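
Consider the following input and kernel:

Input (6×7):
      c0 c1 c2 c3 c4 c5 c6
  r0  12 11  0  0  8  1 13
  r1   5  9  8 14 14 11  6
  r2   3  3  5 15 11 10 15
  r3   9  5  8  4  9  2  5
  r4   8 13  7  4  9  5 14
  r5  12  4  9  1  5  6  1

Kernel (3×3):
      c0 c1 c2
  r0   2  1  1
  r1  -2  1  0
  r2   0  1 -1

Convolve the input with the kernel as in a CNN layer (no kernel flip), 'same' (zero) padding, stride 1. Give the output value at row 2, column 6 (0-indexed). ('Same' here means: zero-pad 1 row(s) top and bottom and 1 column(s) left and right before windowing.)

28

The receptive field on the zero-padded input at this output position is [11 6 0 / 10 15 0 / 2 5 0]. Elementwise product with the kernel and sum: 11·2 + 6·1 + 0·1 + 10·-2 + 15·1 + 5·1 + 0·-1.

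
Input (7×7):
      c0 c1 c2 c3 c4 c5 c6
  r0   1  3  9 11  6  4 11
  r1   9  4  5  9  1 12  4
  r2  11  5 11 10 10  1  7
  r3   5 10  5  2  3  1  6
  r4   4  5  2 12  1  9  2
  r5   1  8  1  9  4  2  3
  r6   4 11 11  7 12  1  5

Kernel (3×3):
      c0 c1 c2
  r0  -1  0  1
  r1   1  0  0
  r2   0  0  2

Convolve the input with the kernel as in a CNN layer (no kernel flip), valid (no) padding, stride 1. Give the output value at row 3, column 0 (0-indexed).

6

The receptive field on the input at this output position is [5 10 5 / 4 5 2 / 1 8 1]. Elementwise product with the kernel and sum: 5·-1 + 5·1 + 4·1 + 1·2.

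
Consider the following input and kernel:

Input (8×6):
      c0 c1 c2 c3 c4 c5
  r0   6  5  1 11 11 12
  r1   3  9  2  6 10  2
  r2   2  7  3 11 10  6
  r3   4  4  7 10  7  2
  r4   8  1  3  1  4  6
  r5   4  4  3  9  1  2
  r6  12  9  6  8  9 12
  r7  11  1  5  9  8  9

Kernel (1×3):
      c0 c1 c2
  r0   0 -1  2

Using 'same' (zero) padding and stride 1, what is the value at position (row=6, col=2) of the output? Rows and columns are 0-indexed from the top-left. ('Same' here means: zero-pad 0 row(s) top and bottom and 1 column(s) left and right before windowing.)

The receptive field on the zero-padded input at this output position is [9 6 8]. Elementwise product with the kernel and sum: 6·-1 + 8·2.

10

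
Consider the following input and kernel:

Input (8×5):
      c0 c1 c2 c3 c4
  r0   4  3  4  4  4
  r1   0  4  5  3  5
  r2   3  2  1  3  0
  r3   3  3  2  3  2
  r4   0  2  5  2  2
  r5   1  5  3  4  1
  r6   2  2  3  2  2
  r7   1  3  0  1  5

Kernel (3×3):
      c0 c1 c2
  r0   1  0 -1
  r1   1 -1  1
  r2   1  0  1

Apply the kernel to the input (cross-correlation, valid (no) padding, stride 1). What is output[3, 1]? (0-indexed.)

8

The receptive field on the input at this output position is [3 2 3 / 2 5 2 / 5 3 4]. Elementwise product with the kernel and sum: 3·1 + 3·-1 + 2·1 + 5·-1 + 2·1 + 5·1 + 4·1.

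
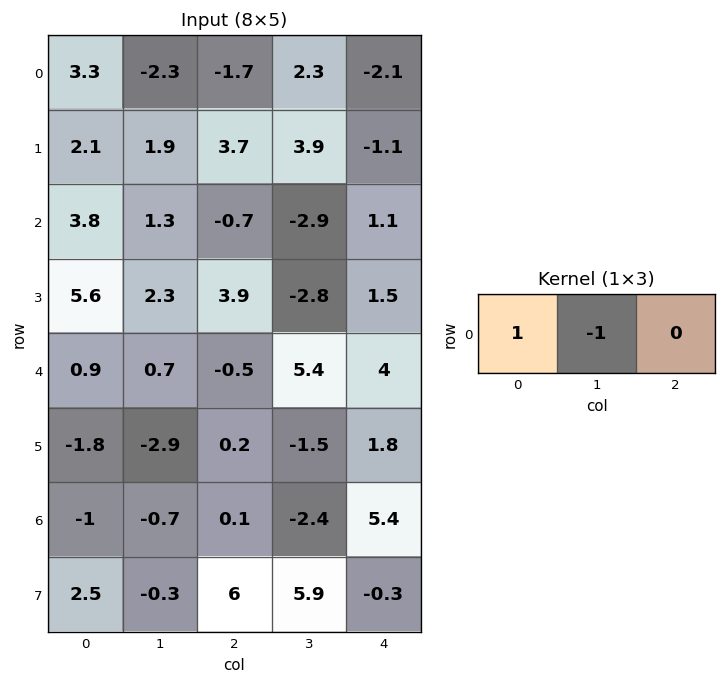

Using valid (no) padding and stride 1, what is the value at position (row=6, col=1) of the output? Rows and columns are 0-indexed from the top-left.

The receptive field on the input at this output position is [-0.7 0.1 -2.4]. Elementwise product with the kernel and sum: -0.7·1 + 0.1·-1.

-0.8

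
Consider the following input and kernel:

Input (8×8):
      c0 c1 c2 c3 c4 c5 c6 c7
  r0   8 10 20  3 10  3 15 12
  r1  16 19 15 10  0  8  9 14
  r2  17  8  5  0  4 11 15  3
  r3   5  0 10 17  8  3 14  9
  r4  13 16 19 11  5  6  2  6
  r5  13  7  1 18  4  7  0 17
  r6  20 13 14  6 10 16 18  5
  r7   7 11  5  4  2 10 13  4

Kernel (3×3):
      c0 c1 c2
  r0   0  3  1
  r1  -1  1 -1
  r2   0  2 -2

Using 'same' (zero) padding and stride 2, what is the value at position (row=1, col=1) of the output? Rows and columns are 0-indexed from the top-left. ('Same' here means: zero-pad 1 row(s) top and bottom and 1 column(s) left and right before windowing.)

38

The receptive field on the zero-padded input at this output position is [19 15 10 / 8 5 0 / 0 10 17]. Elementwise product with the kernel and sum: 15·3 + 10·1 + 8·-1 + 5·1 + 0·-1 + 10·2 + 17·-2.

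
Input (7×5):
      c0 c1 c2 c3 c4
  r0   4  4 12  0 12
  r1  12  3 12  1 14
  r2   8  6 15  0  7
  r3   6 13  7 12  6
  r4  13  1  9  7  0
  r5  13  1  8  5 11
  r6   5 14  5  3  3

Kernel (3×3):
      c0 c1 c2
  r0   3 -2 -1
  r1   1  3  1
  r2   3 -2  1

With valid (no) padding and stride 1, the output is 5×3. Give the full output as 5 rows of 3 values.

52 16 105
58 72 45
95 26 100
55 40 46
44 43 59

Output[0,0]: The receptive field on the input at this output position is [4 4 12 / 12 3 12 / 8 6 15]. Elementwise product with the kernel and sum: 4·3 + 4·-2 + 12·-1 + 12·1 + 3·3 + 12·1 + 8·3 + 6·-2 + 15·1.
Output[0,1]: The receptive field on the input at this output position is [4 12 0 / 3 12 1 / 6 15 0]. Elementwise product with the kernel and sum: 4·3 + 12·-2 + 0·-1 + 3·1 + 12·3 + 1·1 + 6·3 + 15·-2 + 0·1.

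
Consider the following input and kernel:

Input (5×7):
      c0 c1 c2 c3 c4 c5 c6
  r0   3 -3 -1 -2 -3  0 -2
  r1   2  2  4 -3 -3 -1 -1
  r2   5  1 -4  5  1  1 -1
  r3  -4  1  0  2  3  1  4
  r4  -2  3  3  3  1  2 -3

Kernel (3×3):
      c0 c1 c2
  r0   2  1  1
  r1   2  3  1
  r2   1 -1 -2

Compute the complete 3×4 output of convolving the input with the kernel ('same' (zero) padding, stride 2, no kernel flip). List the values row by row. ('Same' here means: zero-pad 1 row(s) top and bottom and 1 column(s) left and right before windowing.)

Output[0,0]: The receptive field on the zero-padded input at this output position is [0 0 0 / 0 3 -3 / 0 2 2]. Elementwise product with the kernel and sum: 0·2 + 0·1 + 0·1 + 0·2 + 3·3 + -3·1 + 0·1 + 2·-1 + 2·-2.
Output[0,1]: The receptive field on the zero-padded input at this output position is [0 0 0 / -3 -1 -2 / 2 4 -3]. Elementwise product with the kernel and sum: 0·2 + 0·1 + 0·1 + -3·2 + -1·3 + -2·1 + 2·1 + 4·-1 + -3·-2.

0 -7 -11 -6
22 -3 1 -7
-6 22 19 1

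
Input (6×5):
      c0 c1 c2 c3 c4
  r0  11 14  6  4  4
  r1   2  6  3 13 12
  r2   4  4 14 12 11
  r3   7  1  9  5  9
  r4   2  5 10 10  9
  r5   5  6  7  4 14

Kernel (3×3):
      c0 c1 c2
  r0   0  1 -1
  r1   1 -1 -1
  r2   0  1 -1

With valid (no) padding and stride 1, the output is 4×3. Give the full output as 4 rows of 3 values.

-9 -6 -21
-19 -28 -12
-18 -11 -3
-22 -8 -23

Output[0,0]: The receptive field on the input at this output position is [11 14 6 / 2 6 3 / 4 4 14]. Elementwise product with the kernel and sum: 14·1 + 6·-1 + 2·1 + 6·-1 + 3·-1 + 4·1 + 14·-1.
Output[0,1]: The receptive field on the input at this output position is [14 6 4 / 6 3 13 / 4 14 12]. Elementwise product with the kernel and sum: 6·1 + 4·-1 + 6·1 + 3·-1 + 13·-1 + 14·1 + 12·-1.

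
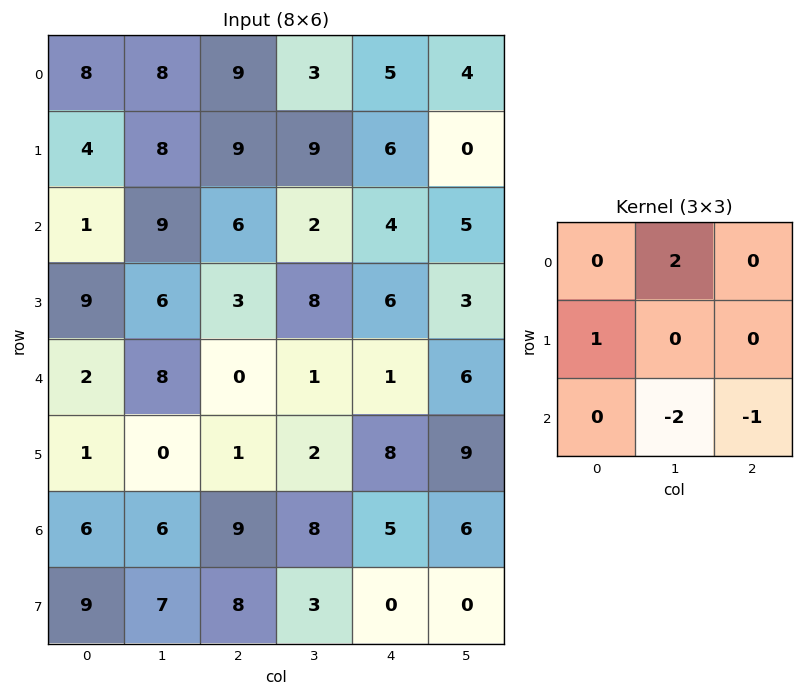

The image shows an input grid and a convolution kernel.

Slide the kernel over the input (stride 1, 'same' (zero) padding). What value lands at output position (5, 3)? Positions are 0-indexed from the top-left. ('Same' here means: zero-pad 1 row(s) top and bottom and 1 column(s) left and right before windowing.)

The receptive field on the zero-padded input at this output position is [0 1 1 / 1 2 8 / 9 8 5]. Elementwise product with the kernel and sum: 1·2 + 1·1 + 8·-2 + 5·-1.

-18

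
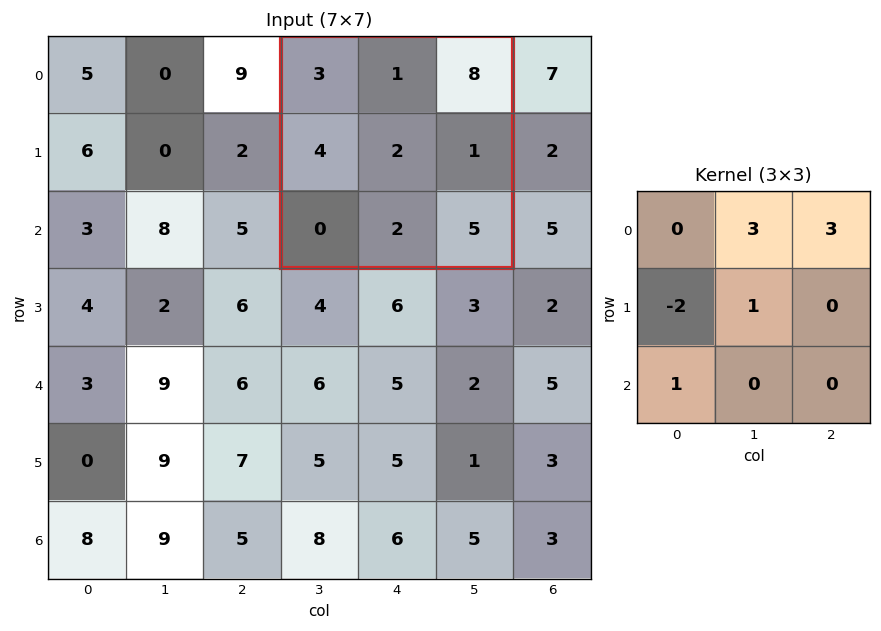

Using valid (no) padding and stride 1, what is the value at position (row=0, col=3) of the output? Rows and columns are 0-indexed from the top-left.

21

The receptive field on the input at this output position is [3 1 8 / 4 2 1 / 0 2 5]. Elementwise product with the kernel and sum: 1·3 + 8·3 + 4·-2 + 2·1 + 0·1.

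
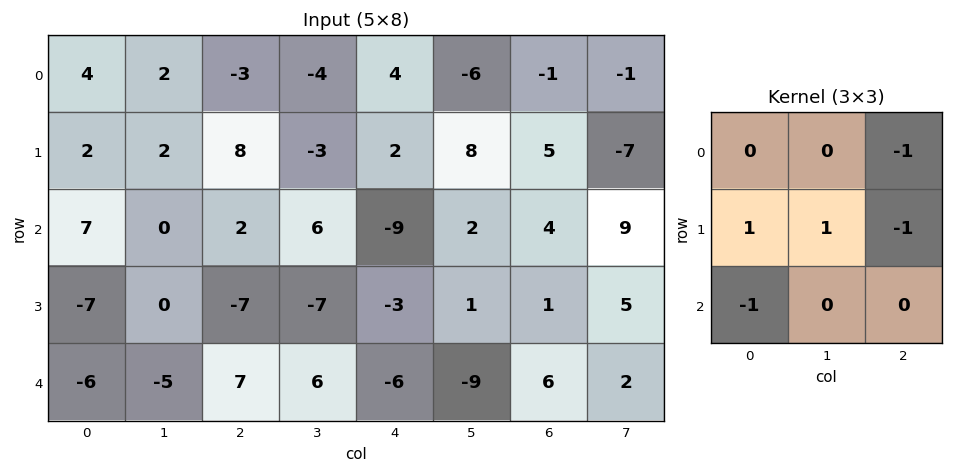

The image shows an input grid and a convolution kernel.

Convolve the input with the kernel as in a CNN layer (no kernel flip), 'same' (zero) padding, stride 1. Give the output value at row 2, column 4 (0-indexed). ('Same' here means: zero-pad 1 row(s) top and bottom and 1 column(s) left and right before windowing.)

-6

The receptive field on the zero-padded input at this output position is [-3 2 8 / 6 -9 2 / -7 -3 1]. Elementwise product with the kernel and sum: 8·-1 + 6·1 + -9·1 + 2·-1 + -7·-1.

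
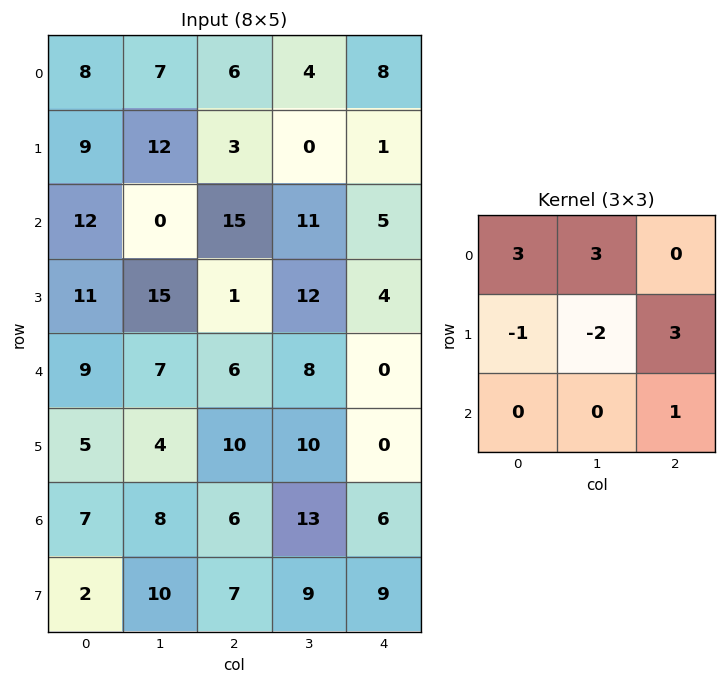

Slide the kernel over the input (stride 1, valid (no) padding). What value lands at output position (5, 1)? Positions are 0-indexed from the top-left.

70

The receptive field on the input at this output position is [4 10 10 / 8 6 13 / 10 7 9]. Elementwise product with the kernel and sum: 4·3 + 10·3 + 8·-1 + 6·-2 + 13·3 + 9·1.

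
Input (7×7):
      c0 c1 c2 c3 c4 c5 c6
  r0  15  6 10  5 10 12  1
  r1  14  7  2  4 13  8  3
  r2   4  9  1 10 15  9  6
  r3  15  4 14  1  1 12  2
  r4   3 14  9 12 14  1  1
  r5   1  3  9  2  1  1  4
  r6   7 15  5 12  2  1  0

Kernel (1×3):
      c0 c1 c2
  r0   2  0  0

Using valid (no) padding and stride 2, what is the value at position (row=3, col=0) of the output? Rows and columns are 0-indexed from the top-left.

14

The receptive field on the input at this output position is [7 15 5]. Elementwise product with the kernel and sum: 7·2.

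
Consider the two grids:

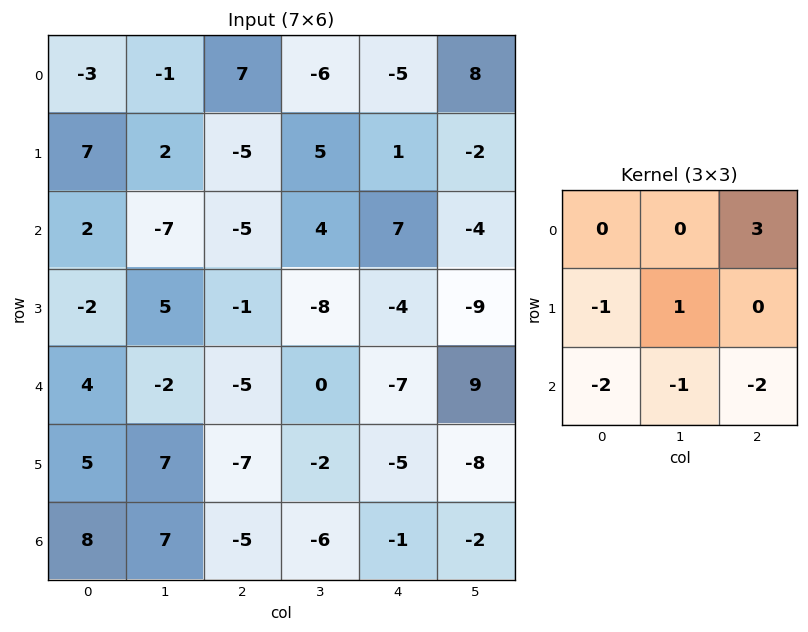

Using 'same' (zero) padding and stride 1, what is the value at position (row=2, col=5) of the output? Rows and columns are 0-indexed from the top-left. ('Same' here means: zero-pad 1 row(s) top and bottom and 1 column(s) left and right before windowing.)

6

The receptive field on the zero-padded input at this output position is [1 -2 0 / 7 -4 0 / -4 -9 0]. Elementwise product with the kernel and sum: 0·3 + 7·-1 + -4·1 + -4·-2 + -9·-1 + 0·-2.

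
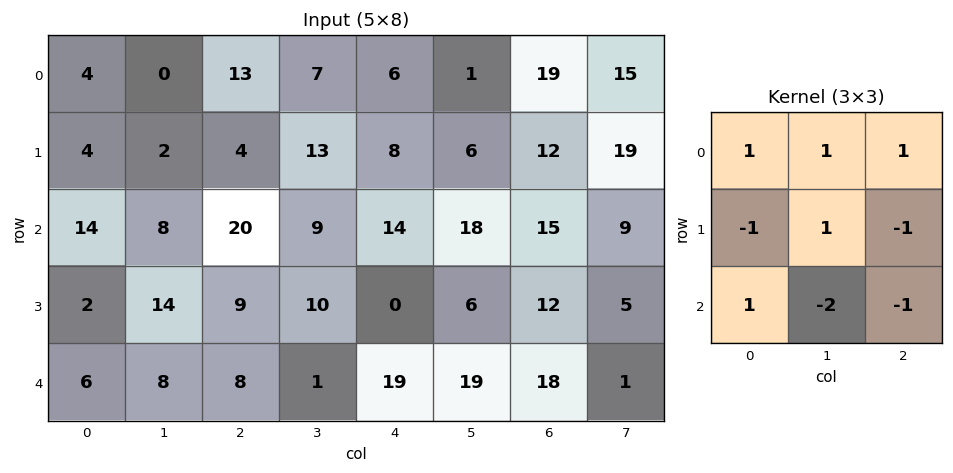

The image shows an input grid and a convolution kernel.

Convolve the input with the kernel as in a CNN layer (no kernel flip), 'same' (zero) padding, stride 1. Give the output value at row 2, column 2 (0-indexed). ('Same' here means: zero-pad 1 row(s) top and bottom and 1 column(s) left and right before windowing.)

The receptive field on the zero-padded input at this output position is [2 4 13 / 8 20 9 / 14 9 10]. Elementwise product with the kernel and sum: 2·1 + 4·1 + 13·1 + 8·-1 + 20·1 + 9·-1 + 14·1 + 9·-2 + 10·-1.

8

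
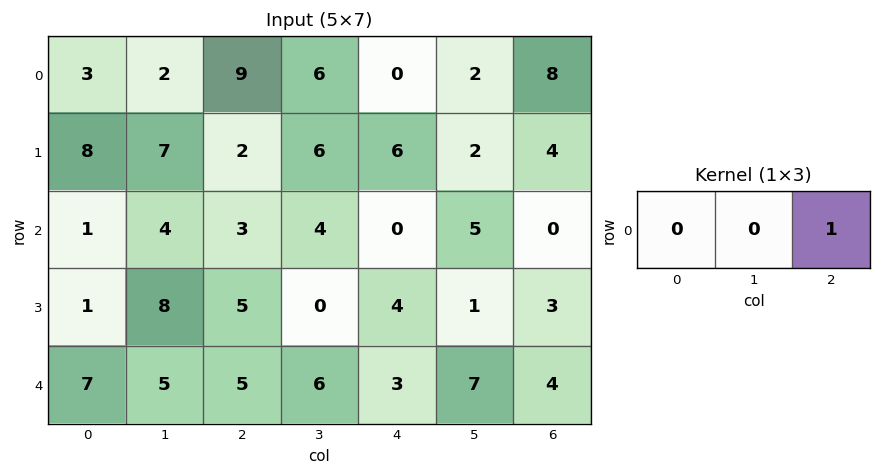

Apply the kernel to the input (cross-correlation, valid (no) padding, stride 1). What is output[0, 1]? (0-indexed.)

6

The receptive field on the input at this output position is [2 9 6]. Elementwise product with the kernel and sum: 6·1.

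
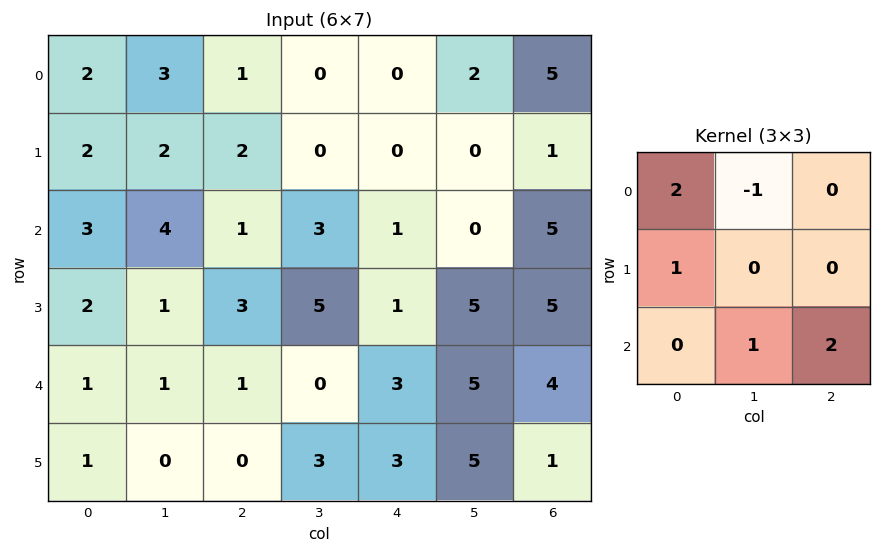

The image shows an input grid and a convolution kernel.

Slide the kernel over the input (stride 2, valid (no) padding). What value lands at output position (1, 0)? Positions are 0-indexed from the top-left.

7

The receptive field on the input at this output position is [3 4 1 / 2 1 3 / 1 1 1]. Elementwise product with the kernel and sum: 3·2 + 4·-1 + 2·1 + 1·1 + 1·2.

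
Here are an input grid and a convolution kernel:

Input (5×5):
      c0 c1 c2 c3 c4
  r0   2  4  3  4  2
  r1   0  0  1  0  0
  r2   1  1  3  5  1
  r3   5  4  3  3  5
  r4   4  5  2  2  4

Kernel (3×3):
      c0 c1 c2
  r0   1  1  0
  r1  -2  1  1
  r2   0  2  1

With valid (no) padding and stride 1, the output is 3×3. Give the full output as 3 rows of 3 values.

12 19 16
13 16 12
11 8 18

Output[0,0]: The receptive field on the input at this output position is [2 4 3 / 0 0 1 / 1 1 3]. Elementwise product with the kernel and sum: 2·1 + 4·1 + 0·-2 + 0·1 + 1·1 + 1·2 + 3·1.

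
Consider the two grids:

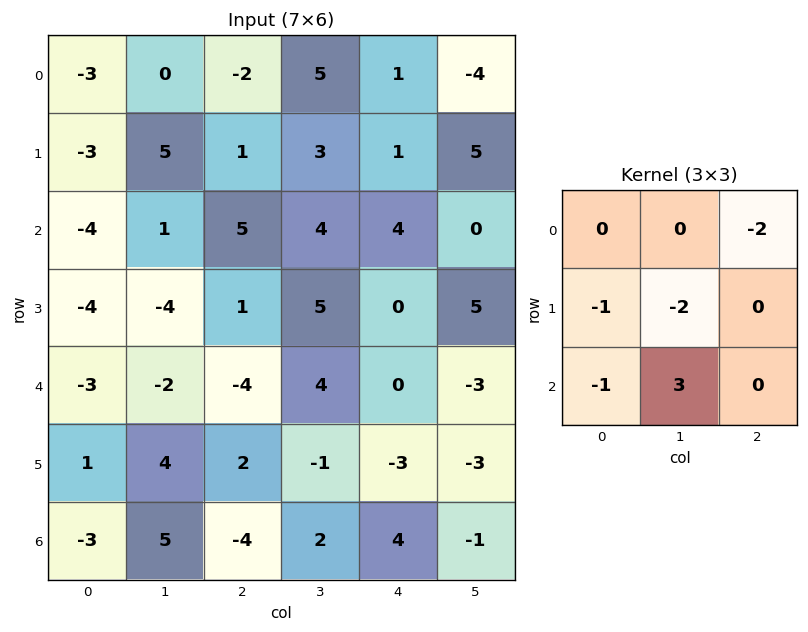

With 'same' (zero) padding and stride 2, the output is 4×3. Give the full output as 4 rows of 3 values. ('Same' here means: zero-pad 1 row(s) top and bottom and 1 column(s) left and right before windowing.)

-3 2 -7
-14 -10 -27
17 2 -22
-2 5 -4

Output[0,0]: The receptive field on the zero-padded input at this output position is [0 0 0 / 0 -3 0 / 0 -3 5]. Elementwise product with the kernel and sum: 0·-2 + 0·-1 + -3·-2 + 0·-1 + -3·3.
Output[0,1]: The receptive field on the zero-padded input at this output position is [0 0 0 / 0 -2 5 / 5 1 3]. Elementwise product with the kernel and sum: 0·-2 + 0·-1 + -2·-2 + 5·-1 + 1·3.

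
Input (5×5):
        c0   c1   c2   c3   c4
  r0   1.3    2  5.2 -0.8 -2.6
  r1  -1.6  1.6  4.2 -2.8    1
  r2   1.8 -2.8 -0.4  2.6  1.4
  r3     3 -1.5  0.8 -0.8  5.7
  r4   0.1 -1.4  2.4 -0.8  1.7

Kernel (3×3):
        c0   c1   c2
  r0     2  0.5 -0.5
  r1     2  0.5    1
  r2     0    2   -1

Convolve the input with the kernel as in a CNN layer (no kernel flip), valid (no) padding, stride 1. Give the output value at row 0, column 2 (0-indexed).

The receptive field on the input at this output position is [5.2 -0.8 -2.6 / 4.2 -2.8 1 / -0.4 2.6 1.4]. Elementwise product with the kernel and sum: 5.2·2 + -0.8·0.5 + -2.6·-0.5 + 4.2·2 + -2.8·0.5 + 1·1 + 2.6·2 + 1.4·-1.

23.1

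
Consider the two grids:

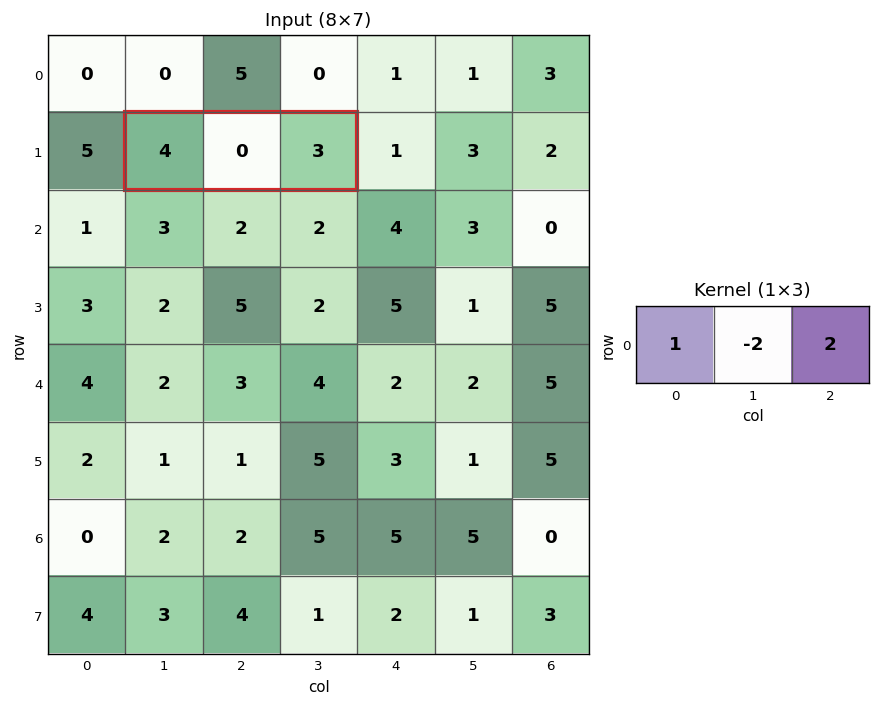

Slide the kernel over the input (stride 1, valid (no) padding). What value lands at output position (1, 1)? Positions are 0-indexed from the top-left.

10

The receptive field on the input at this output position is [4 0 3]. Elementwise product with the kernel and sum: 4·1 + 0·-2 + 3·2.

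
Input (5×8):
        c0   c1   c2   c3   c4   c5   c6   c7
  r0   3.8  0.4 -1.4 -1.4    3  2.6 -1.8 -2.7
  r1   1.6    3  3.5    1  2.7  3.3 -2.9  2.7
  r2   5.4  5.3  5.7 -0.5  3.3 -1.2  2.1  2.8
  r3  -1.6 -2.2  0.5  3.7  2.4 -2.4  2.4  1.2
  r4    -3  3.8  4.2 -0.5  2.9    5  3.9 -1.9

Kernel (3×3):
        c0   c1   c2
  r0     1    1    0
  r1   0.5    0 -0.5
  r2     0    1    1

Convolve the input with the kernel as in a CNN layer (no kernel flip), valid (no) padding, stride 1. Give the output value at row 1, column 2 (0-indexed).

The receptive field on the input at this output position is [3.5 1 2.7 / 5.7 -0.5 3.3 / 0.5 3.7 2.4]. Elementwise product with the kernel and sum: 3.5·1 + 1·1 + 5.7·0.5 + 3.3·-0.5 + 3.7·1 + 2.4·1.

11.8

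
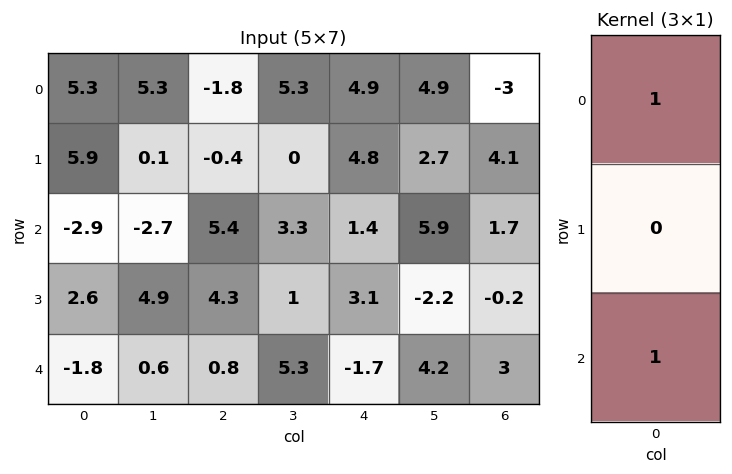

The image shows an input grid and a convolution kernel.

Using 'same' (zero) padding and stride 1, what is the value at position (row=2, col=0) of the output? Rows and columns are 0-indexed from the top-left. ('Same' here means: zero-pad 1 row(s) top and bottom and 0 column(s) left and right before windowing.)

8.5

The receptive field on the zero-padded input at this output position is [5.9 / -2.9 / 2.6]. Elementwise product with the kernel and sum: 5.9·1 + 2.6·1.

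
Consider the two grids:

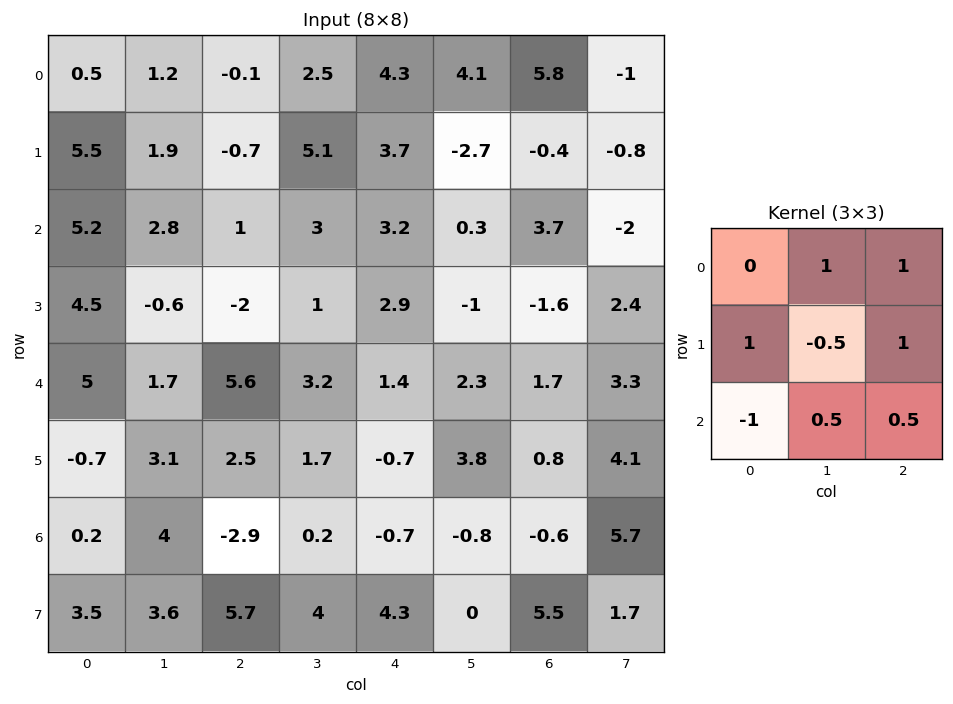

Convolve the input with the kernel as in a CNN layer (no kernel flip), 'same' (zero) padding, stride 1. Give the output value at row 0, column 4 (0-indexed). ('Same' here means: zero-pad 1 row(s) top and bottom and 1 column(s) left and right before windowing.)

The receptive field on the zero-padded input at this output position is [0 0 0 / 2.5 4.3 4.1 / 5.1 3.7 -2.7]. Elementwise product with the kernel and sum: 0·1 + 0·1 + 2.5·1 + 4.3·-0.5 + 4.1·1 + 5.1·-1 + 3.7·0.5 + -2.7·0.5.

-0.15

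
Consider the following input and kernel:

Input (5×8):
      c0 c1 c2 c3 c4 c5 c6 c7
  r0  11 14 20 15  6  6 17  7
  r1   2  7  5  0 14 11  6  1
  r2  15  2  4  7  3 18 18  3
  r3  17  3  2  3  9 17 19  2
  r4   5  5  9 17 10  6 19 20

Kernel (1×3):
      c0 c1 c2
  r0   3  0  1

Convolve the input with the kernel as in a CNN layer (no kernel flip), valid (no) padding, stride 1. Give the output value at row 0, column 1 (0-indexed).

The receptive field on the input at this output position is [14 20 15]. Elementwise product with the kernel and sum: 14·3 + 15·1.

57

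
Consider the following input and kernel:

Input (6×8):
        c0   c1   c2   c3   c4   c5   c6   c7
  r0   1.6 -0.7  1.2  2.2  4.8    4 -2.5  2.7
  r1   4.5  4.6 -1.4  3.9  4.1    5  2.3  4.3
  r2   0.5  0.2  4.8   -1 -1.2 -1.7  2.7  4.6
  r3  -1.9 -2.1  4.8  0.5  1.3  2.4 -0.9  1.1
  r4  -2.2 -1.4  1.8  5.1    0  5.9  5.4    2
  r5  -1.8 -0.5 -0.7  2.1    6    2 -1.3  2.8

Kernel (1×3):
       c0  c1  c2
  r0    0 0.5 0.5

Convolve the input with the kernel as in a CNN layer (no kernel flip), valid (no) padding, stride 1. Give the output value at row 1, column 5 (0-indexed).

3.3

The receptive field on the input at this output position is [5 2.3 4.3]. Elementwise product with the kernel and sum: 2.3·0.5 + 4.3·0.5.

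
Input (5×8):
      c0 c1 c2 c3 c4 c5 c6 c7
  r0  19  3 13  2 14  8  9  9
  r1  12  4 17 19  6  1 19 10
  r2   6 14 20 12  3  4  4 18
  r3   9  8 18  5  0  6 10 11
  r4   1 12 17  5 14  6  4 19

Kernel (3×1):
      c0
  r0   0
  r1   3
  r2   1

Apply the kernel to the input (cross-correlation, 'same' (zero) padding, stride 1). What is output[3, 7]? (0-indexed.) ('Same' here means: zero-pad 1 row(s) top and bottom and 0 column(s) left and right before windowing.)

52

The receptive field on the zero-padded input at this output position is [18 / 11 / 19]. Elementwise product with the kernel and sum: 11·3 + 19·1.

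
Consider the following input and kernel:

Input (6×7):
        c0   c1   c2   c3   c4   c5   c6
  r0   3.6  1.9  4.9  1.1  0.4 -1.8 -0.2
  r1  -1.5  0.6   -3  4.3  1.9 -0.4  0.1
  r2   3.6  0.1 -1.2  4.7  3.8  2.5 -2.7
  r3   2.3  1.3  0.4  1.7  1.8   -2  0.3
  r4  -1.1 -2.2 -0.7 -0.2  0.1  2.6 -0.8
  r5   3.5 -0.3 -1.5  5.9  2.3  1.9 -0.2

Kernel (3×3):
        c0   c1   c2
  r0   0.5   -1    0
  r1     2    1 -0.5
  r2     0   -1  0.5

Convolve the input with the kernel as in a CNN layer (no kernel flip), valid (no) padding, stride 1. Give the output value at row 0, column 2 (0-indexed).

-4.1

The receptive field on the input at this output position is [4.9 1.1 0.4 / -3 4.3 1.9 / -1.2 4.7 3.8]. Elementwise product with the kernel and sum: 4.9·0.5 + 1.1·-1 + -3·2 + 4.3·1 + 1.9·-0.5 + 4.7·-1 + 3.8·0.5.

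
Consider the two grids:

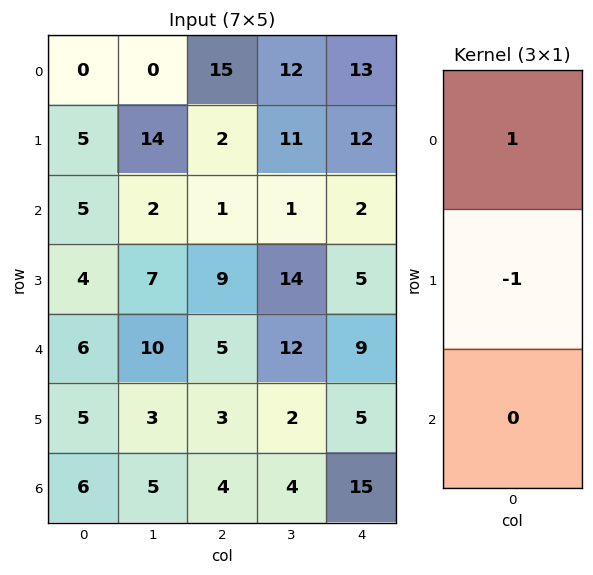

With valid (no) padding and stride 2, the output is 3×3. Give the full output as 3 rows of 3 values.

-5 13 1
1 -8 -3
1 2 4

Output[0,0]: The receptive field on the input at this output position is [0 / 5 / 5]. Elementwise product with the kernel and sum: 0·1 + 5·-1.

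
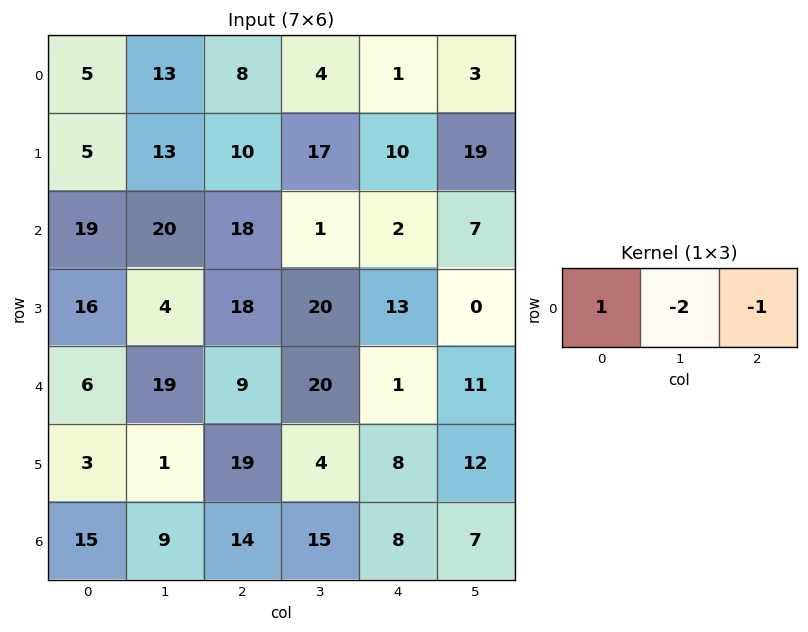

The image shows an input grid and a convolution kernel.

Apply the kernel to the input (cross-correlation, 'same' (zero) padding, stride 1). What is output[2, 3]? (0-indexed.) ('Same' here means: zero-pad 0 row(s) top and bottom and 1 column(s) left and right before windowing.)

The receptive field on the zero-padded input at this output position is [18 1 2]. Elementwise product with the kernel and sum: 18·1 + 1·-2 + 2·-1.

14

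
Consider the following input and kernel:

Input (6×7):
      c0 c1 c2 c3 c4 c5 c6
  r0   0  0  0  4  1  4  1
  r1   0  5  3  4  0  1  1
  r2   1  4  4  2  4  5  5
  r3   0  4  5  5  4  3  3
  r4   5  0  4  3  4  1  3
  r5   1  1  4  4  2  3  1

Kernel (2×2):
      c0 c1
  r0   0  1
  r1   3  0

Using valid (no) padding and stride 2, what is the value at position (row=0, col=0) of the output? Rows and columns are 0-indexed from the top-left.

0

The receptive field on the input at this output position is [0 0 / 0 5]. Elementwise product with the kernel and sum: 0·1 + 0·3.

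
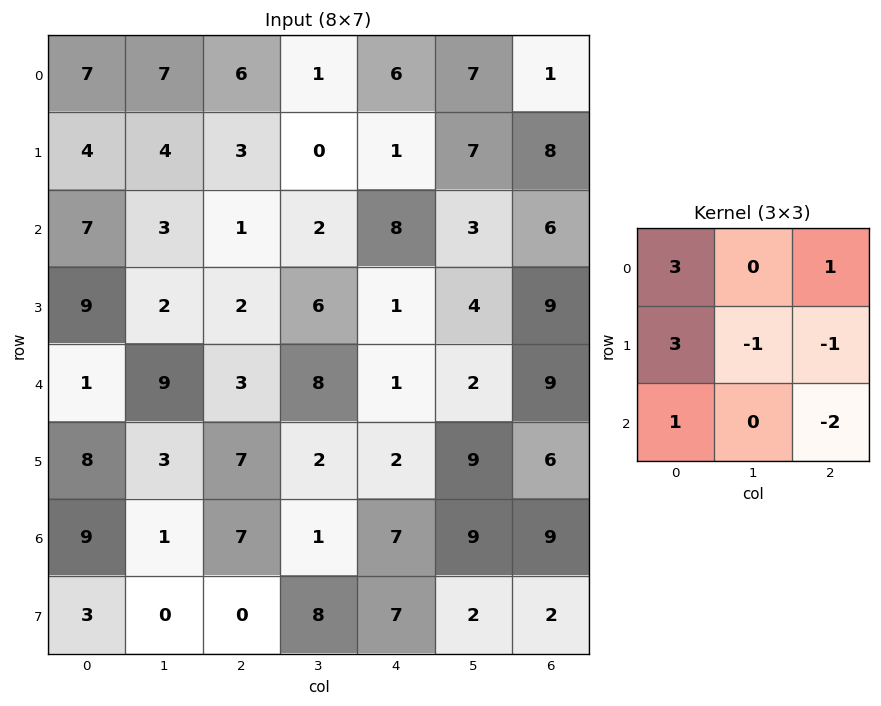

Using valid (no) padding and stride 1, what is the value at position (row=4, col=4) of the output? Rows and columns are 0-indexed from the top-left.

-8

The receptive field on the input at this output position is [1 2 9 / 2 9 6 / 7 9 9]. Elementwise product with the kernel and sum: 1·3 + 9·1 + 2·3 + 9·-1 + 6·-1 + 7·1 + 9·-2.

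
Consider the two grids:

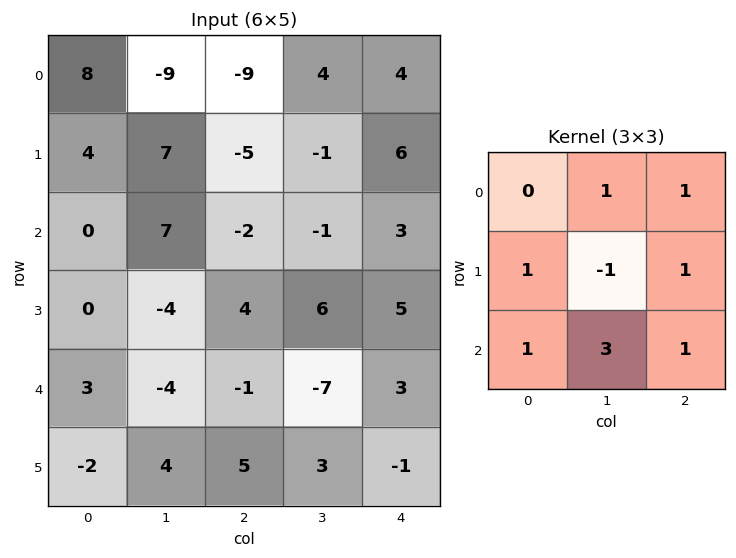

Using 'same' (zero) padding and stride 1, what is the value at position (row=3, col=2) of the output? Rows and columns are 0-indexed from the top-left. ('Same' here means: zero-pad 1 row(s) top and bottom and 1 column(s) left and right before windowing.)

The receptive field on the zero-padded input at this output position is [7 -2 -1 / -4 4 6 / -4 -1 -7]. Elementwise product with the kernel and sum: -2·1 + -1·1 + -4·1 + 4·-1 + 6·1 + -4·1 + -1·3 + -7·1.

-19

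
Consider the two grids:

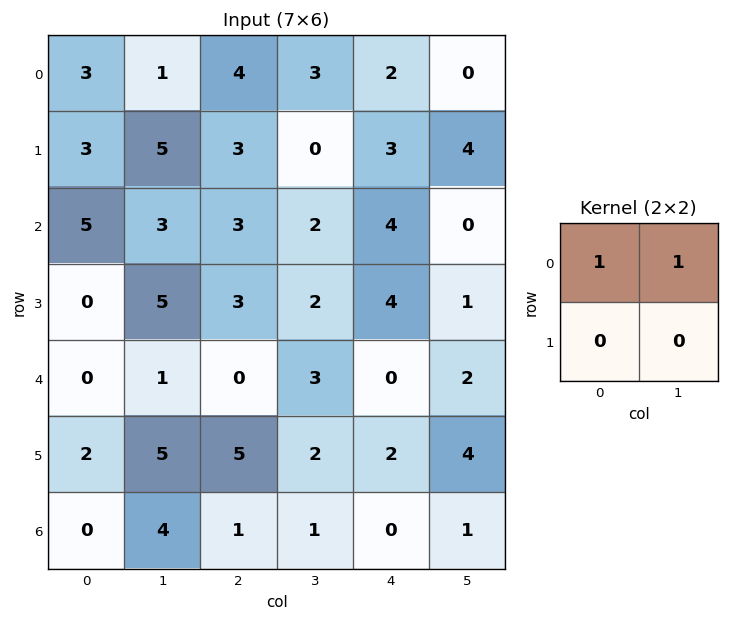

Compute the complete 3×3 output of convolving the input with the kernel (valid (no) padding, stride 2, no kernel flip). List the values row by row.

4 7 2
8 5 4
1 3 2

Output[0,0]: The receptive field on the input at this output position is [3 1 / 3 5]. Elementwise product with the kernel and sum: 3·1 + 1·1.
Output[0,1]: The receptive field on the input at this output position is [4 3 / 3 0]. Elementwise product with the kernel and sum: 4·1 + 3·1.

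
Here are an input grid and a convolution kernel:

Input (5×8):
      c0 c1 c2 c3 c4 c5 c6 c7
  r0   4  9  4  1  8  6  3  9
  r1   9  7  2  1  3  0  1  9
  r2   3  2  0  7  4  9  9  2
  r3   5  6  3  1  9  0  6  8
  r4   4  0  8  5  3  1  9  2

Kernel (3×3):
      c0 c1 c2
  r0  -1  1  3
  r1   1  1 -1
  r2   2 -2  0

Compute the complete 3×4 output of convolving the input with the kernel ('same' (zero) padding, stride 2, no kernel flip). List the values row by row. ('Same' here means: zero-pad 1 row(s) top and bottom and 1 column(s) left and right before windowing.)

-23 22 -1 -2
21 -1 -12 32
27 3 15 38

Output[0,0]: The receptive field on the zero-padded input at this output position is [0 0 0 / 0 4 9 / 0 9 7]. Elementwise product with the kernel and sum: 0·-1 + 0·1 + 0·3 + 0·1 + 4·1 + 9·-1 + 0·2 + 9·-2.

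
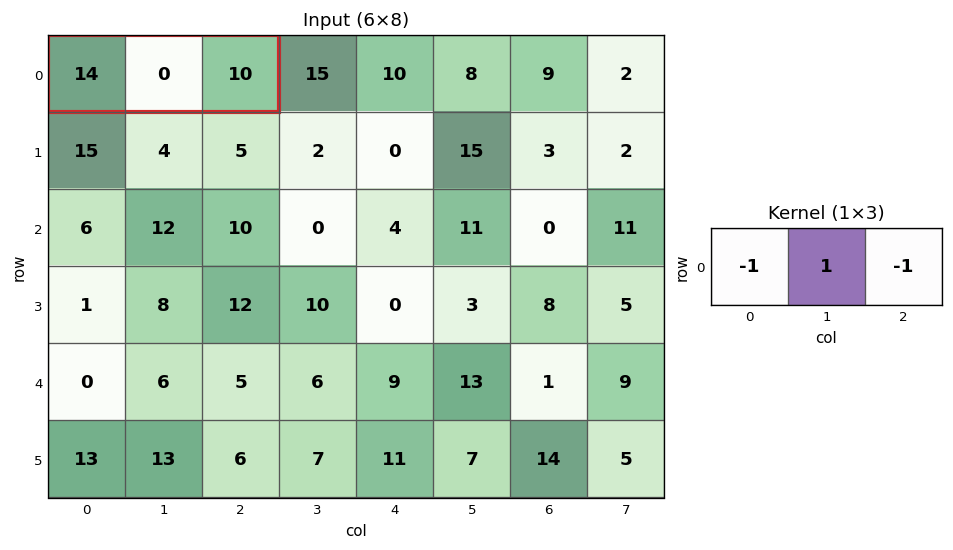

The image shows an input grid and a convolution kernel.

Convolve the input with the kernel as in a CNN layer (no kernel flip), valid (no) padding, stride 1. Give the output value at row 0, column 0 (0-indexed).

The receptive field on the input at this output position is [14 0 10]. Elementwise product with the kernel and sum: 14·-1 + 0·1 + 10·-1.

-24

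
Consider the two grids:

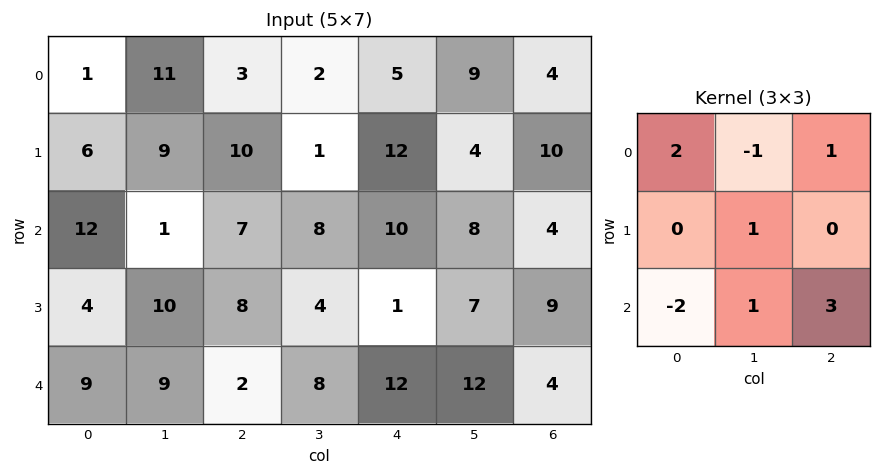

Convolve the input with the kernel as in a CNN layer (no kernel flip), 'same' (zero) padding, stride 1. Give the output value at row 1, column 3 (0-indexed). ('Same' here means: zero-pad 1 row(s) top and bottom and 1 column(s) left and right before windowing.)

34

The receptive field on the zero-padded input at this output position is [3 2 5 / 10 1 12 / 7 8 10]. Elementwise product with the kernel and sum: 3·2 + 2·-1 + 5·1 + 1·1 + 7·-2 + 8·1 + 10·3.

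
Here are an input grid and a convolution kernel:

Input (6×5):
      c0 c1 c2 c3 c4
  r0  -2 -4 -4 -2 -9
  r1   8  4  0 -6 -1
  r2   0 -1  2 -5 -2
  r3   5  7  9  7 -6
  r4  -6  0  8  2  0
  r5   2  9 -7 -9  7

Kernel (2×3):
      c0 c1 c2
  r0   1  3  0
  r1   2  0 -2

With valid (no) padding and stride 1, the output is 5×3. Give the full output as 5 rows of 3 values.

2 4 -8
16 12 -10
-11 5 17
-2 30 46
12 60 -14

Output[0,0]: The receptive field on the input at this output position is [-2 -4 -4 / 8 4 0]. Elementwise product with the kernel and sum: -2·1 + -4·3 + 8·2 + 0·-2.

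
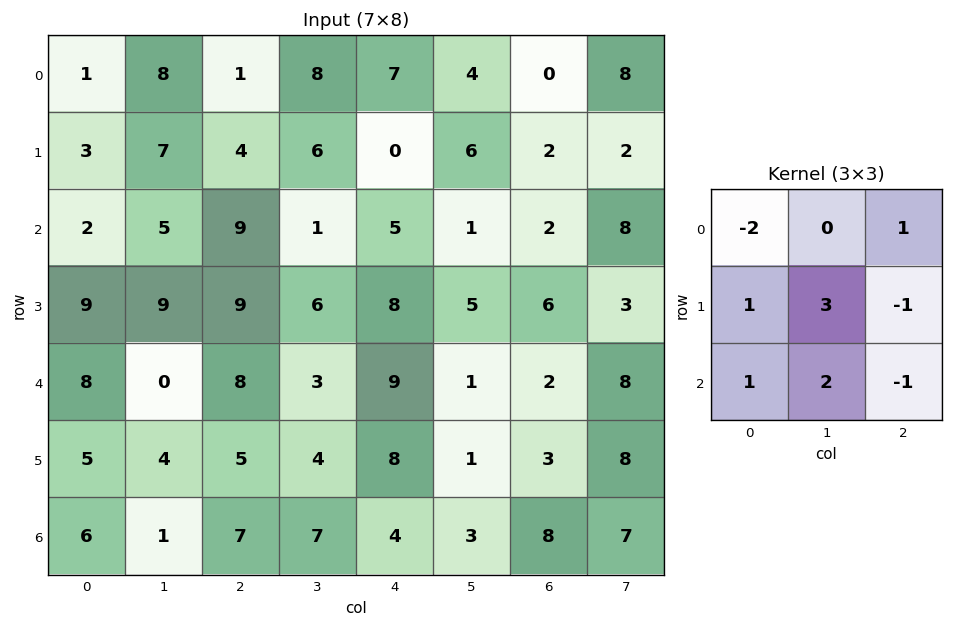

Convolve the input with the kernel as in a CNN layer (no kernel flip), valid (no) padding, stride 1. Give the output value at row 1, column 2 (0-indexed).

The receptive field on the input at this output position is [4 6 0 / 9 1 5 / 9 6 8]. Elementwise product with the kernel and sum: 4·-2 + 0·1 + 9·1 + 1·3 + 5·-1 + 9·1 + 6·2 + 8·-1.

12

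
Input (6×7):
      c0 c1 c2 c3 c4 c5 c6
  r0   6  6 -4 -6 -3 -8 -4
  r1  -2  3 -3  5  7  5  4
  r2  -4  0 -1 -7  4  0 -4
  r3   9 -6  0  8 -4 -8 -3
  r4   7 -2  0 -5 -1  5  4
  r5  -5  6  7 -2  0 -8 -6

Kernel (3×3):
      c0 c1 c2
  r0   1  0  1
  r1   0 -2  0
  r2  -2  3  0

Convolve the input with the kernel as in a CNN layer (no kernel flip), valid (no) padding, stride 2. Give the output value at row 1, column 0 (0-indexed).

-13

The receptive field on the input at this output position is [-4 0 -1 / 9 -6 0 / 7 -2 0]. Elementwise product with the kernel and sum: -4·1 + -1·1 + -6·-2 + 7·-2 + -2·3.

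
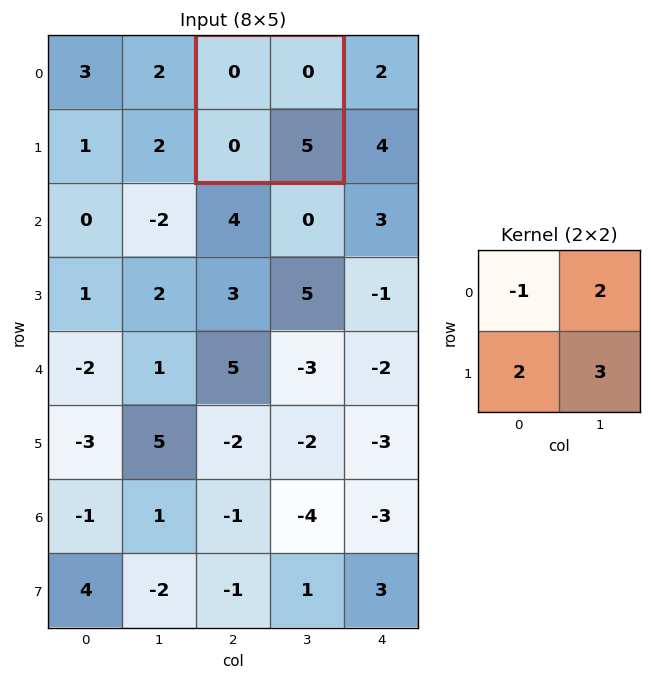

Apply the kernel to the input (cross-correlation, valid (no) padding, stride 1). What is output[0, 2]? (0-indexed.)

The receptive field on the input at this output position is [0 0 / 0 5]. Elementwise product with the kernel and sum: 0·-1 + 0·2 + 0·2 + 5·3.

15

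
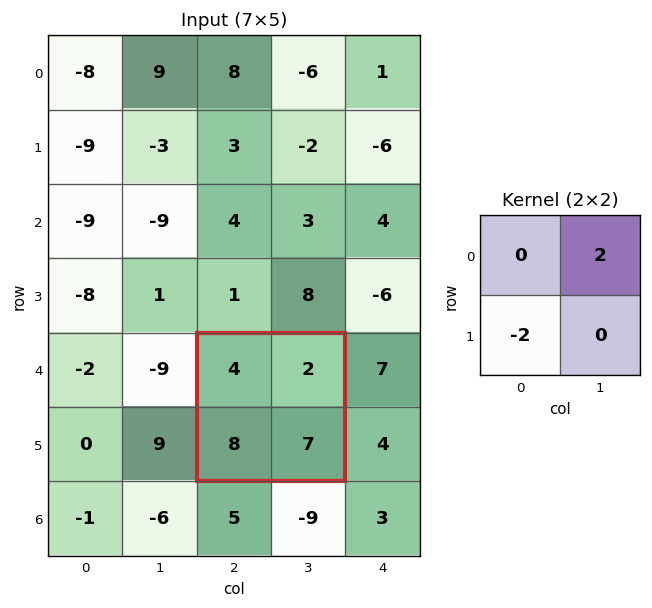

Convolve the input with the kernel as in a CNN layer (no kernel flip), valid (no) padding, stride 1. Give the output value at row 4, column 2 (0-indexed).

The receptive field on the input at this output position is [4 2 / 8 7]. Elementwise product with the kernel and sum: 2·2 + 8·-2.

-12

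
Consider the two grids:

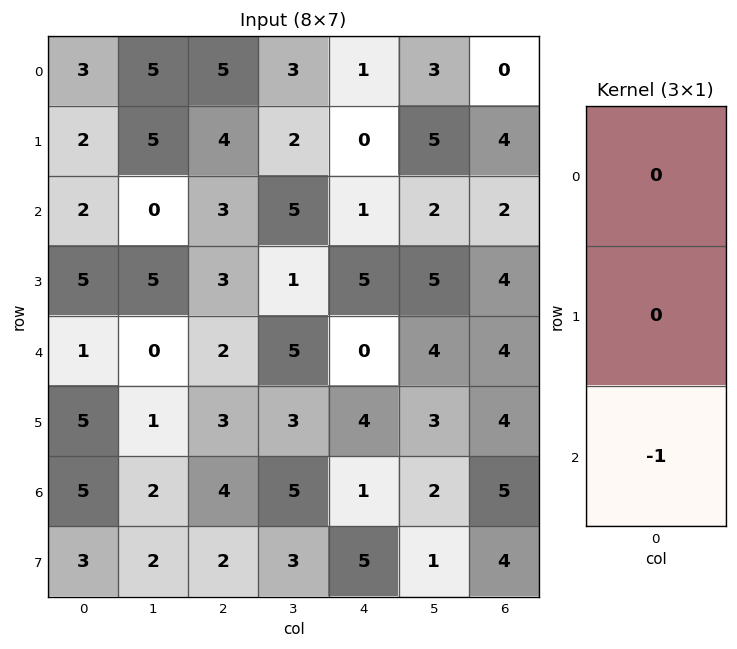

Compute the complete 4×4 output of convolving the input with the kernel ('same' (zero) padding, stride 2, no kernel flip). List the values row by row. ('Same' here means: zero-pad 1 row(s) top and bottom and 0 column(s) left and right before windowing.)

Output[0,0]: The receptive field on the zero-padded input at this output position is [0 / 3 / 2]. Elementwise product with the kernel and sum: 2·-1.
Output[0,1]: The receptive field on the zero-padded input at this output position is [0 / 5 / 4]. Elementwise product with the kernel and sum: 4·-1.

-2 -4 0 -4
-5 -3 -5 -4
-5 -3 -4 -4
-3 -2 -5 -4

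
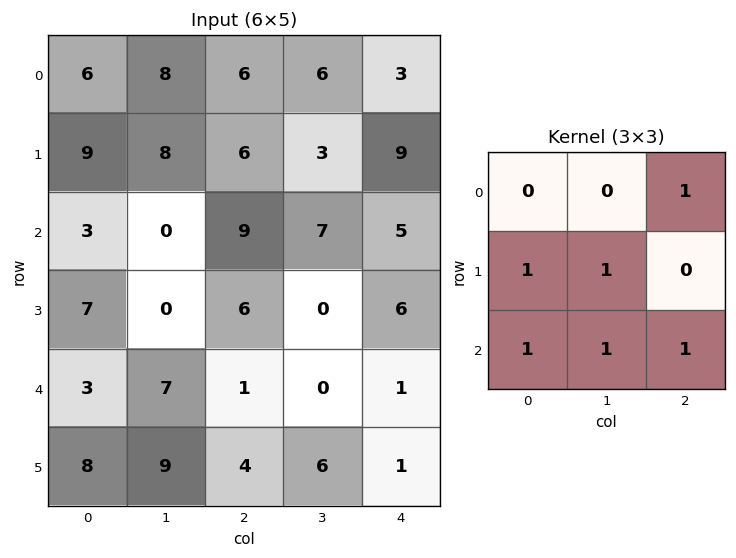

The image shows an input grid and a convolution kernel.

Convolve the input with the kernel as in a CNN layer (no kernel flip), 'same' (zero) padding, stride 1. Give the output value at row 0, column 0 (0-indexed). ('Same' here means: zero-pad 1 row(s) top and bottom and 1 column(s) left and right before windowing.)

The receptive field on the zero-padded input at this output position is [0 0 0 / 0 6 8 / 0 9 8]. Elementwise product with the kernel and sum: 0·1 + 0·1 + 6·1 + 0·1 + 9·1 + 8·1.

23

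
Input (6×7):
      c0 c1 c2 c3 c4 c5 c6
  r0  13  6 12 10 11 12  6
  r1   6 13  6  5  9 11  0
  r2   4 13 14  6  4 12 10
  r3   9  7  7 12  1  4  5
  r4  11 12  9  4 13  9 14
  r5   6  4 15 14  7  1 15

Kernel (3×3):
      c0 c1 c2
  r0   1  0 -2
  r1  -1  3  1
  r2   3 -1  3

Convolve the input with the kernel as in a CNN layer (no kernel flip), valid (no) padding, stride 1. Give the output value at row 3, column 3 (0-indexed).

The receptive field on the input at this output position is [12 1 4 / 4 13 9 / 14 7 1]. Elementwise product with the kernel and sum: 12·1 + 4·-2 + 4·-1 + 13·3 + 9·1 + 14·3 + 7·-1 + 1·3.

86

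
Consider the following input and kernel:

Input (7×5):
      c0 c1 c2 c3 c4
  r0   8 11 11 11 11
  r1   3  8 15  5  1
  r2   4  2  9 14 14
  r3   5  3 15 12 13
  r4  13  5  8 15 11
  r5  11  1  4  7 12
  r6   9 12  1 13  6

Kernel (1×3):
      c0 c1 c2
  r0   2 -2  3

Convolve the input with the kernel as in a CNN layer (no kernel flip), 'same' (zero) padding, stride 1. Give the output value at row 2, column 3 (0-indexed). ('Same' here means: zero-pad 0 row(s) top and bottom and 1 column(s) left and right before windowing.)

32

The receptive field on the zero-padded input at this output position is [9 14 14]. Elementwise product with the kernel and sum: 9·2 + 14·-2 + 14·3.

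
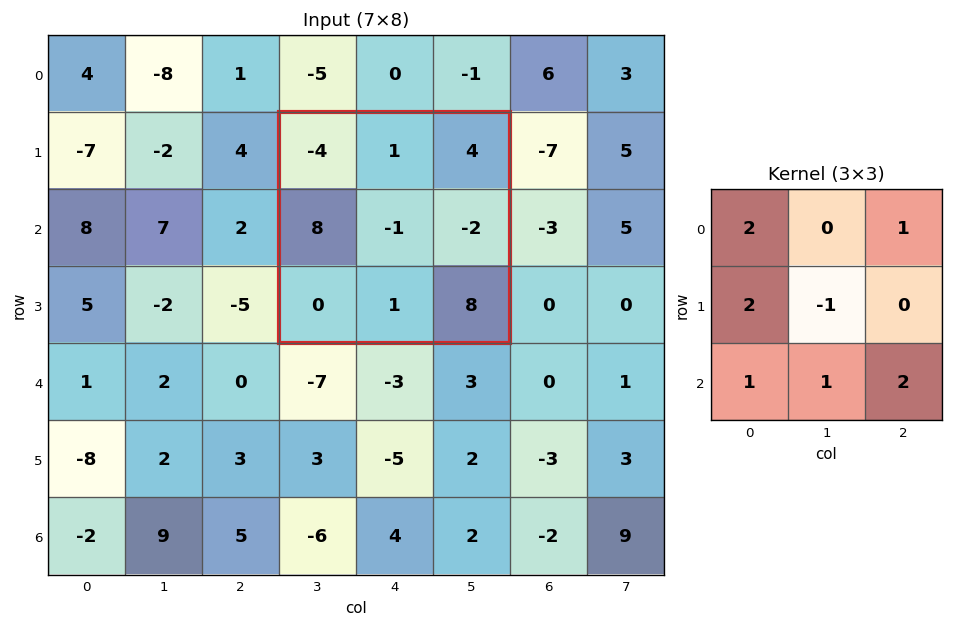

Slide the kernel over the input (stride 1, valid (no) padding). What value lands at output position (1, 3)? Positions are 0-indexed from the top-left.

The receptive field on the input at this output position is [-4 1 4 / 8 -1 -2 / 0 1 8]. Elementwise product with the kernel and sum: -4·2 + 4·1 + 8·2 + -1·-1 + 0·1 + 1·1 + 8·2.

30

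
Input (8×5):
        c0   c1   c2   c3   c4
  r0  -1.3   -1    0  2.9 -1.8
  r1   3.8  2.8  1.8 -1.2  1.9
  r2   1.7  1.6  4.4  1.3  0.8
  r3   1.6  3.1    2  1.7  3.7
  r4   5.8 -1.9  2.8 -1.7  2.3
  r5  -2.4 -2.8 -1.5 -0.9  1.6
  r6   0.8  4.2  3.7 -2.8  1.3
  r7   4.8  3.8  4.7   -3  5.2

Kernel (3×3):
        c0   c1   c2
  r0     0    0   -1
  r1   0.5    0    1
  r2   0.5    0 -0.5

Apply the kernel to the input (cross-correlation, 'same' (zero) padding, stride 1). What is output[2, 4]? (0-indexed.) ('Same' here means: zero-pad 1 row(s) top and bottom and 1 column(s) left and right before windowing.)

The receptive field on the zero-padded input at this output position is [-1.2 1.9 0 / 1.3 0.8 0 / 1.7 3.7 0]. Elementwise product with the kernel and sum: 0·-1 + 1.3·0.5 + 0·1 + 1.7·0.5 + 0·-0.5.

1.5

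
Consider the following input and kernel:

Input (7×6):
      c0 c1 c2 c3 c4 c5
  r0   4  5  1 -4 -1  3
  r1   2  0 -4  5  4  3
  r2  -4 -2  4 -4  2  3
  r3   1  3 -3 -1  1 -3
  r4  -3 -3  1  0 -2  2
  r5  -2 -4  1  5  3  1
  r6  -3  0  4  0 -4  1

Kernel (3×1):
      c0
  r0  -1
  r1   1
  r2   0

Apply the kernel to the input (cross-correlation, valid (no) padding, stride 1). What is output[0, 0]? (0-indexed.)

-2

The receptive field on the input at this output position is [4 / 2 / -4]. Elementwise product with the kernel and sum: 4·-1 + 2·1.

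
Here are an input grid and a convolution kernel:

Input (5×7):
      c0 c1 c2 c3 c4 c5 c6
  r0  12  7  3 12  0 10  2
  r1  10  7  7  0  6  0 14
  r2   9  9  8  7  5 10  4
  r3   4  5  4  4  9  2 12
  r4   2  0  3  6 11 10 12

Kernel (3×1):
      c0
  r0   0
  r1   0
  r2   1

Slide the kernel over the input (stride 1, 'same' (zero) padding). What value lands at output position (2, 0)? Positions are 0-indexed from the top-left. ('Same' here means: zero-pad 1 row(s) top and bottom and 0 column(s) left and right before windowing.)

4

The receptive field on the zero-padded input at this output position is [10 / 9 / 4]. Elementwise product with the kernel and sum: 4·1.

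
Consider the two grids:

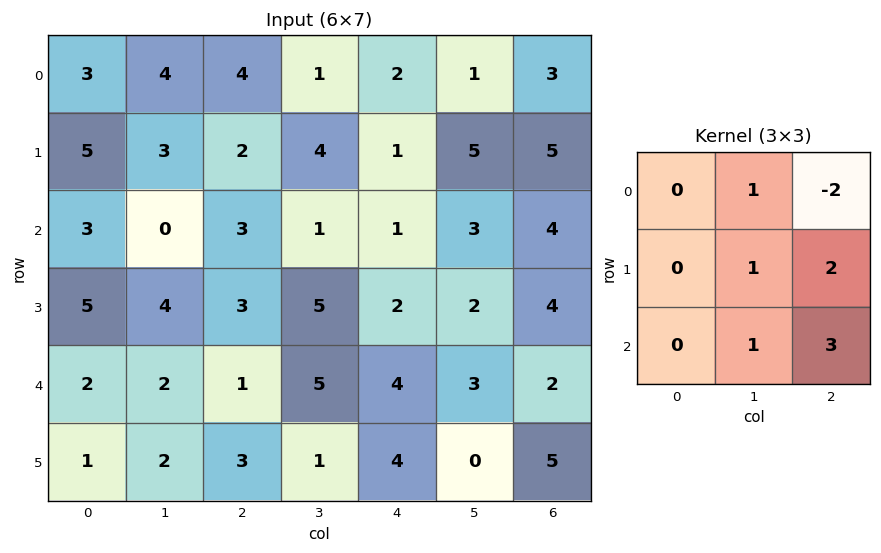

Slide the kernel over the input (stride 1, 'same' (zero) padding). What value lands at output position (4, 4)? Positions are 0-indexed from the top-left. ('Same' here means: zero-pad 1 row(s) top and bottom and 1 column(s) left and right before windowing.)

The receptive field on the zero-padded input at this output position is [5 2 2 / 5 4 3 / 1 4 0]. Elementwise product with the kernel and sum: 2·1 + 2·-2 + 4·1 + 3·2 + 4·1 + 0·3.

12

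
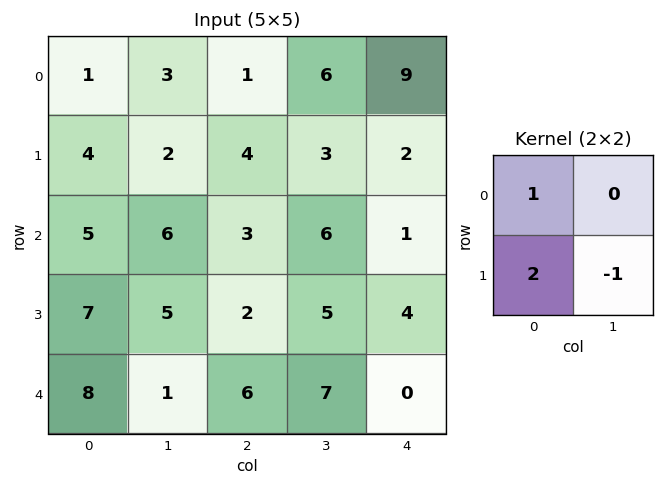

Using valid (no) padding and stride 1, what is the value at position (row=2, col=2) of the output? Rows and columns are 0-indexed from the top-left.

2

The receptive field on the input at this output position is [3 6 / 2 5]. Elementwise product with the kernel and sum: 3·1 + 2·2 + 5·-1.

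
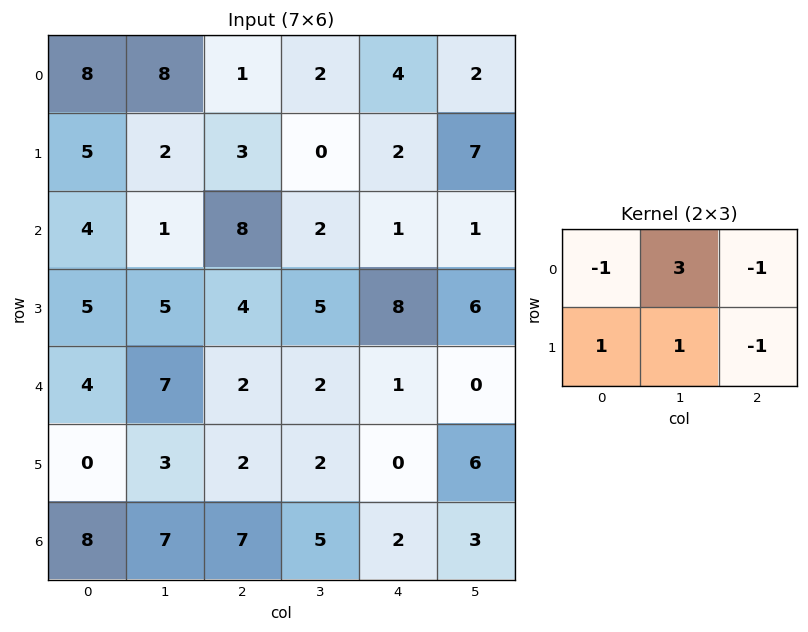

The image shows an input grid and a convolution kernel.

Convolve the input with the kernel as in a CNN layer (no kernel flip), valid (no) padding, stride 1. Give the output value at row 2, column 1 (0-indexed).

25

The receptive field on the input at this output position is [1 8 2 / 5 4 5]. Elementwise product with the kernel and sum: 1·-1 + 8·3 + 2·-1 + 5·1 + 4·1 + 5·-1.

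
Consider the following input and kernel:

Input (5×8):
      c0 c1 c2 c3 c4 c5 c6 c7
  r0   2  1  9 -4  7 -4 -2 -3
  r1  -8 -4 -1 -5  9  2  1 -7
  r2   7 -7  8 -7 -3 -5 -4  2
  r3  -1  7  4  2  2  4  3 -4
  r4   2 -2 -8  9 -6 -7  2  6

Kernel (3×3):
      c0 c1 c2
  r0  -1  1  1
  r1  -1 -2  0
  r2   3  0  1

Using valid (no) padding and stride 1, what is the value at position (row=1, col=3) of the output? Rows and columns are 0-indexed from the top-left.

The receptive field on the input at this output position is [-5 9 2 / -7 -3 -5 / 2 2 4]. Elementwise product with the kernel and sum: -5·-1 + 9·1 + 2·1 + -7·-1 + -3·-2 + 2·3 + 4·1.

39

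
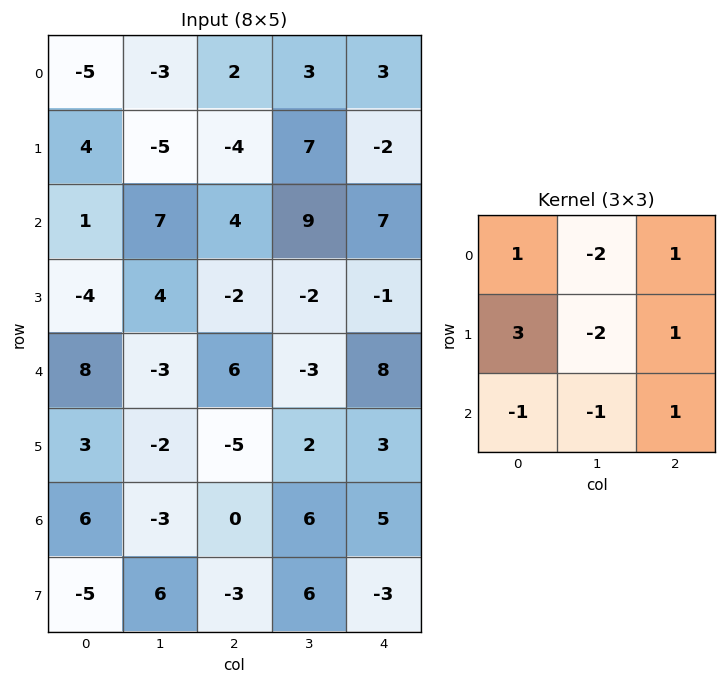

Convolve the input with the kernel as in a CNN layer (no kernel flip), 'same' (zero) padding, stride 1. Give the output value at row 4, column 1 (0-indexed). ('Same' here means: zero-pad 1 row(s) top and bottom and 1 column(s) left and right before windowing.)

16

The receptive field on the zero-padded input at this output position is [-4 4 -2 / 8 -3 6 / 3 -2 -5]. Elementwise product with the kernel and sum: -4·1 + 4·-2 + -2·1 + 8·3 + -3·-2 + 6·1 + 3·-1 + -2·-1 + -5·1.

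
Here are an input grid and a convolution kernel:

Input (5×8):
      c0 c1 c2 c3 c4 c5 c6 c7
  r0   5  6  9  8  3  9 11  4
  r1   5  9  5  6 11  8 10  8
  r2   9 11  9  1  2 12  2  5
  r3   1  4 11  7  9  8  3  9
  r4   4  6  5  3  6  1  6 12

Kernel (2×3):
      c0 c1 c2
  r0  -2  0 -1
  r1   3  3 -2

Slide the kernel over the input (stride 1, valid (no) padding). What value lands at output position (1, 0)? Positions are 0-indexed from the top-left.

27

The receptive field on the input at this output position is [5 9 5 / 9 11 9]. Elementwise product with the kernel and sum: 5·-2 + 5·-1 + 9·3 + 11·3 + 9·-2.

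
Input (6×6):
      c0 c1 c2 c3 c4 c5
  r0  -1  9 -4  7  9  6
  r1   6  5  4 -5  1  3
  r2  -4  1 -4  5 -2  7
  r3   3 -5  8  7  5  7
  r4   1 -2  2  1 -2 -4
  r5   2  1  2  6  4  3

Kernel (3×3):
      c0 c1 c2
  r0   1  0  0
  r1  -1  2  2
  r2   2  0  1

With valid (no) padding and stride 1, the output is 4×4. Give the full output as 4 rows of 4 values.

Output[0,0]: The receptive field on the input at this output position is [-1 9 -4 / 6 5 4 / -4 1 -4]. Elementwise product with the kernel and sum: -1·1 + 6·-1 + 5·2 + 4·2 + -4·2 + -4·1.

-1 9 -26 37
18 3 35 21
3 33 14 20
8 11 12 9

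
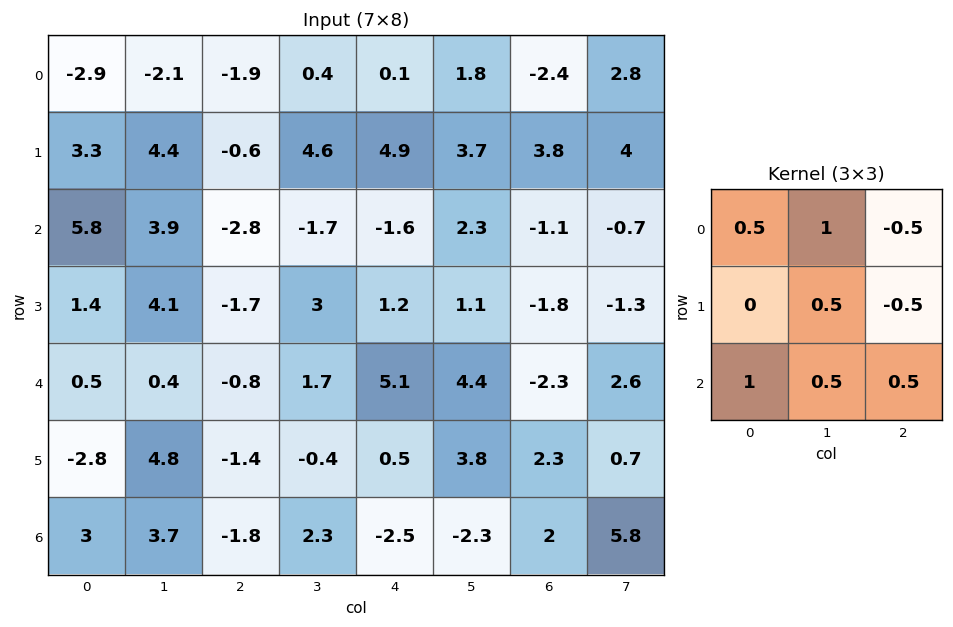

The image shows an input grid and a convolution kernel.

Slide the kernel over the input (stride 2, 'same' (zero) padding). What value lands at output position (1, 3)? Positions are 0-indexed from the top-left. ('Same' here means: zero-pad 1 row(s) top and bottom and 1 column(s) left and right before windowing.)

3

The receptive field on the zero-padded input at this output position is [3.7 3.8 4 / 2.3 -1.1 -0.7 / 1.1 -1.8 -1.3]. Elementwise product with the kernel and sum: 3.7·0.5 + 3.8·1 + 4·-0.5 + -1.1·0.5 + -0.7·-0.5 + 1.1·1 + -1.8·0.5 + -1.3·0.5.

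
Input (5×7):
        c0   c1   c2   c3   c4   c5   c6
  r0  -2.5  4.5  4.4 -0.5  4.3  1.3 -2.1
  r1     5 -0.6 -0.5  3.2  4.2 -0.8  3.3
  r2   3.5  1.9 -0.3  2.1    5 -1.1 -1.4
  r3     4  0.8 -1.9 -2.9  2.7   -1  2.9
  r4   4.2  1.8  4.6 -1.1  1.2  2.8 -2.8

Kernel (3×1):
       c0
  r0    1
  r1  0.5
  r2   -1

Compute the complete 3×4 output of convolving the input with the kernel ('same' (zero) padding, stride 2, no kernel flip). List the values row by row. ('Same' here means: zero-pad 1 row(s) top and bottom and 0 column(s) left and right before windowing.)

-6.25 2.7 -2.05 -4.35
2.75 1.25 4 -0.3
6.1 0.4 3.3 1.5

Output[0,0]: The receptive field on the zero-padded input at this output position is [0 / -2.5 / 5]. Elementwise product with the kernel and sum: 0·1 + -2.5·0.5 + 5·-1.
Output[0,1]: The receptive field on the zero-padded input at this output position is [0 / 4.4 / -0.5]. Elementwise product with the kernel and sum: 0·1 + 4.4·0.5 + -0.5·-1.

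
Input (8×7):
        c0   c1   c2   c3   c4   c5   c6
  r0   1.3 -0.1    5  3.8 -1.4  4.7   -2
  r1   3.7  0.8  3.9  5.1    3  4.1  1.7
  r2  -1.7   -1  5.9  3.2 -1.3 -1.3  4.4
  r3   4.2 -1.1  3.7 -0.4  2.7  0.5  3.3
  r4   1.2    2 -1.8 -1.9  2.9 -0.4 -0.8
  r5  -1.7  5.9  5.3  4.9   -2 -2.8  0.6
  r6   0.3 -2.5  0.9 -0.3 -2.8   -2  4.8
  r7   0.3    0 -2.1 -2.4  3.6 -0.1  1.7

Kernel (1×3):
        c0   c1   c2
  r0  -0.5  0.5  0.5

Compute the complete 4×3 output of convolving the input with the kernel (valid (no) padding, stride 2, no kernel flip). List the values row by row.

1.8 -1.3 2.05
3.3 -2 2.2
-0.5 1.4 -2.05
-0.95 -2 2.8

Output[0,0]: The receptive field on the input at this output position is [1.3 -0.1 5]. Elementwise product with the kernel and sum: 1.3·-0.5 + -0.1·0.5 + 5·0.5.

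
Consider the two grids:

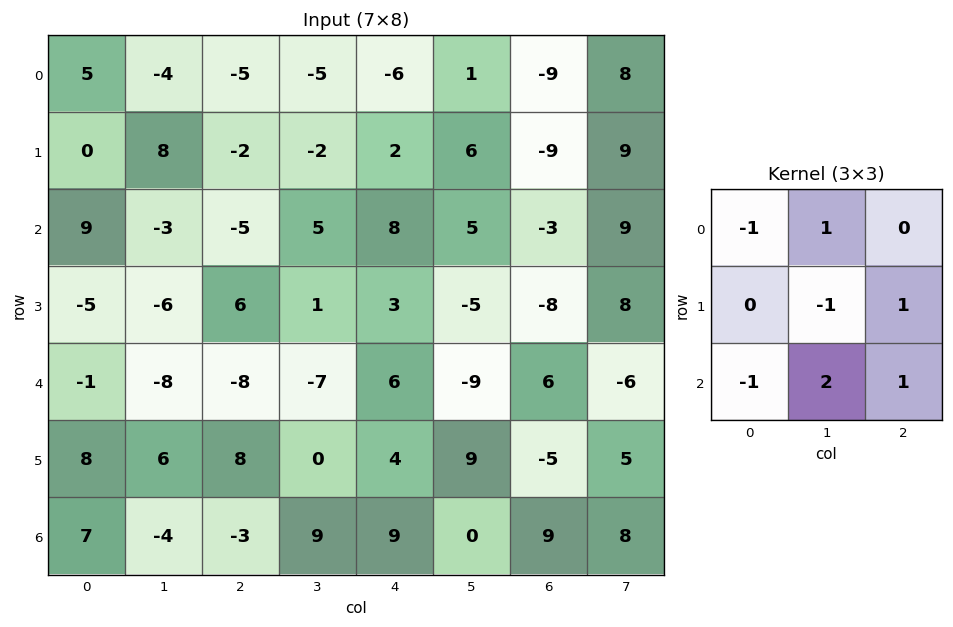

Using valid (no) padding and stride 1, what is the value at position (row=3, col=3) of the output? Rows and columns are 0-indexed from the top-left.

4

The receptive field on the input at this output position is [1 3 -5 / -7 6 -9 / 0 4 9]. Elementwise product with the kernel and sum: 1·-1 + 3·1 + 6·-1 + -9·1 + 0·-1 + 4·2 + 9·1.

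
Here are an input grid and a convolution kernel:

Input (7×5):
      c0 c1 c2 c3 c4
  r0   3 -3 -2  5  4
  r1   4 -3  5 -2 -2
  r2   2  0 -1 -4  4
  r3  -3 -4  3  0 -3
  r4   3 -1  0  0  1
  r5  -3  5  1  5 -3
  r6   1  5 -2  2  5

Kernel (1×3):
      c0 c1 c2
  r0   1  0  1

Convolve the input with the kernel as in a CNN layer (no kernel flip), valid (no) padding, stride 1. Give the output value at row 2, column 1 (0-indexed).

The receptive field on the input at this output position is [0 -1 -4]. Elementwise product with the kernel and sum: 0·1 + -4·1.

-4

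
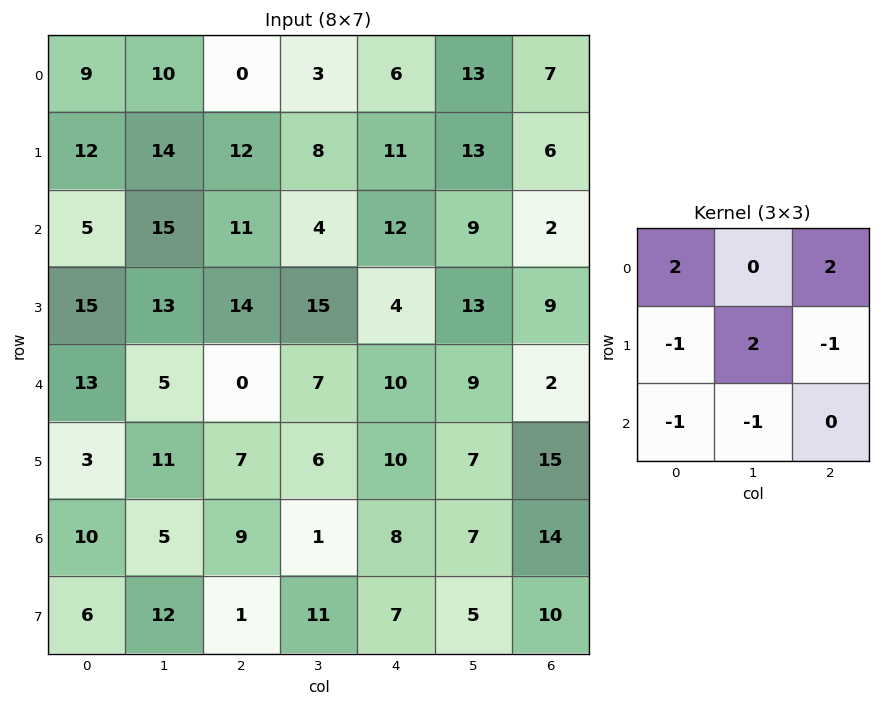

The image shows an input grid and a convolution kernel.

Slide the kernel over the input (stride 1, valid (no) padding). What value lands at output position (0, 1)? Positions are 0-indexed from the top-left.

2

The receptive field on the input at this output position is [10 0 3 / 14 12 8 / 15 11 4]. Elementwise product with the kernel and sum: 10·2 + 3·2 + 14·-1 + 12·2 + 8·-1 + 15·-1 + 11·-1.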